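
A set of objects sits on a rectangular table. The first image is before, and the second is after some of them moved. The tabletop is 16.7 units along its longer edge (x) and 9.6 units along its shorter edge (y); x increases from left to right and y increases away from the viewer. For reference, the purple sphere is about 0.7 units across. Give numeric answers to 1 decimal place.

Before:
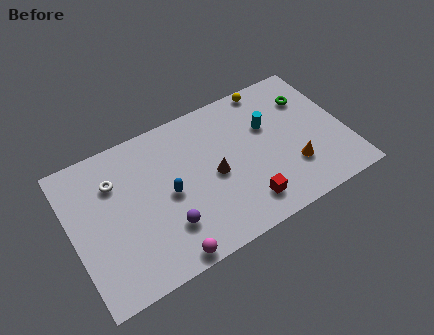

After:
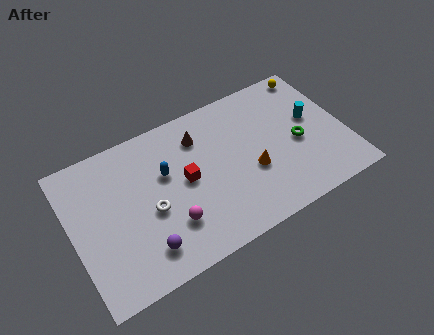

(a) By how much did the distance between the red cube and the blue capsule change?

-3.6

The distance was about 5.1 in the first image and 1.5 in the second, so they moved 3.6 units closer together.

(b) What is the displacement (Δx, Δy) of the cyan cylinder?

(2.7, -0.7)

From the two frames, the cyan cylinder sits at roughly (12.2, 6.2) before and (14.9, 5.5) after.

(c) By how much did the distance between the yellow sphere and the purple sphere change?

+3.8

They were about 9.6 units apart before and 13.4 after — 3.8 units further apart.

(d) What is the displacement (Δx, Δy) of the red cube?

(-3.2, 3.2)

The red cube started near (10.1, 1.8) and ended near (6.9, 5.0).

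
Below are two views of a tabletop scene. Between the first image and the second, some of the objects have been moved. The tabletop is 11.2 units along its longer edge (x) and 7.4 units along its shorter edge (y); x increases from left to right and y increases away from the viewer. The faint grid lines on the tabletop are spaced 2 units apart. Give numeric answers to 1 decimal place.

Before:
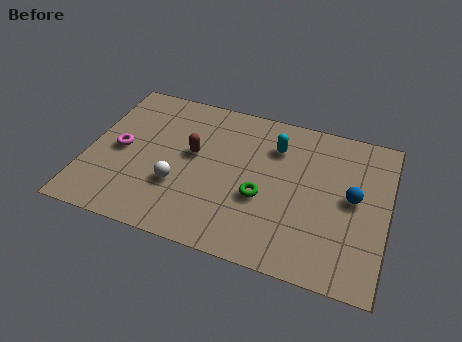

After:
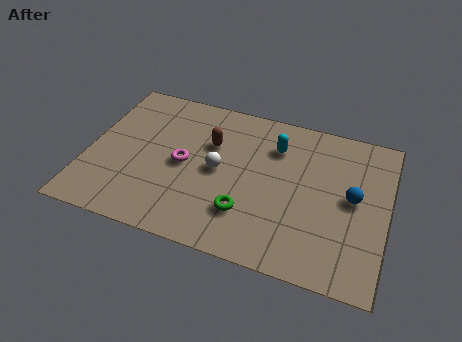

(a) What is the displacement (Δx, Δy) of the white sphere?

(1.4, 1.2)

From the two frames, the white sphere sits at roughly (3.5, 2.5) before and (4.9, 3.7) after.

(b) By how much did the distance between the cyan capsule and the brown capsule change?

-0.8

The distance was about 3.3 in the first image and 2.5 in the second, so they moved 0.8 units closer together.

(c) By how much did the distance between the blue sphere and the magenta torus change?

-2.4

The distance was about 8.7 in the first image and 6.3 in the second, so they moved 2.4 units closer together.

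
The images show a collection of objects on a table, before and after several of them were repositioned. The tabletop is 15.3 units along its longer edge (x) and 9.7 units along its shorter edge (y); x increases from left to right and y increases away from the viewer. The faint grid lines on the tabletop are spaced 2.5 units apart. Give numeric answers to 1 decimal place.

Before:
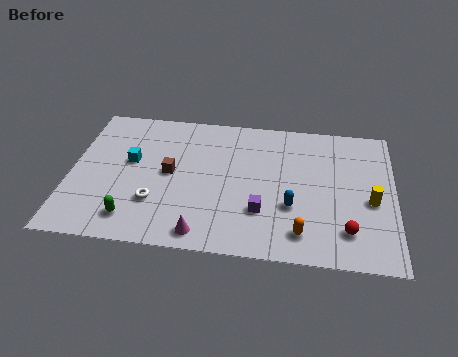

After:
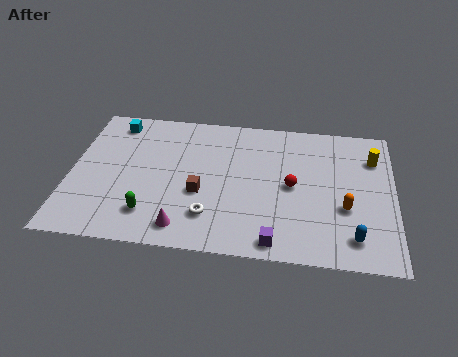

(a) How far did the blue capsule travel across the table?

3.4

From (10.5, 3.4) to (13.4, 1.7), the blue capsule covered √(2.9² + 1.7²) ≈ 3.4 units.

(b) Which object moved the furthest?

the red sphere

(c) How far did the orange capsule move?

2.8

From (11.0, 1.7) to (13.0, 3.6), the orange capsule covered √(2.0² + 1.9²) ≈ 2.8 units.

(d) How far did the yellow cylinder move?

3.0

The yellow cylinder moved from about (14.2, 4.2) to (14.3, 7.2), a distance of √(0.1² + 3.0²) ≈ 3.0.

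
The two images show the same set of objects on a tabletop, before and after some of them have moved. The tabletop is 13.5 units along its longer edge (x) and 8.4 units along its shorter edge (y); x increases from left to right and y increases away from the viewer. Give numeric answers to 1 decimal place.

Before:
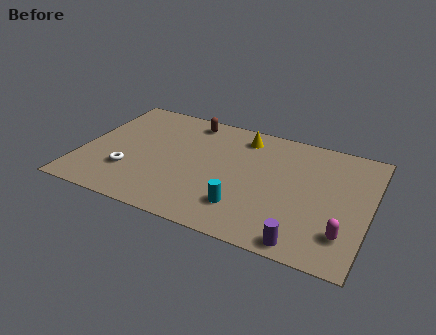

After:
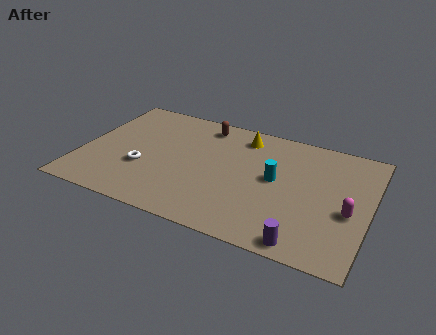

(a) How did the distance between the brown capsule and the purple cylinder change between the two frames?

-0.5

Before: roughly 8.9 units apart; after: 8.4. That's 0.5 units closer together.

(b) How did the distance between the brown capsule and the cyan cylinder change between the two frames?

-1.6

Before: roughly 6.2 units apart; after: 4.6. That's 1.6 units closer together.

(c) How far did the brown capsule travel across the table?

0.7

The brown capsule was near (4.7, 7.3) before and (5.4, 7.2) after, so it travelled √(0.7² + 0.1²) ≈ 0.7 units.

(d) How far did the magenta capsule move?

1.5

The magenta capsule was near (12.5, 2.0) before and (12.6, 3.5) after, so it travelled √(0.1² + 1.5²) ≈ 1.5 units.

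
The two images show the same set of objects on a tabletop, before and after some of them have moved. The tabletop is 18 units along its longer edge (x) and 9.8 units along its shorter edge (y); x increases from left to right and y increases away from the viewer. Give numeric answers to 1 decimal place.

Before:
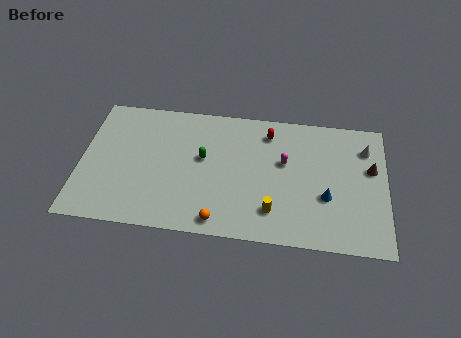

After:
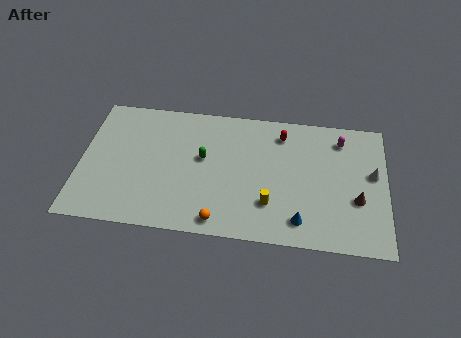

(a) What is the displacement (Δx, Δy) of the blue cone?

(-1.5, -1.9)

From the two frames, the blue cone sits at roughly (14.5, 3.6) before and (13.0, 1.7) after.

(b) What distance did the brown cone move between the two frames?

2.5

The brown cone moved from about (17.1, 6.0) to (16.3, 3.6), a distance of √(0.8² + 2.4²) ≈ 2.5.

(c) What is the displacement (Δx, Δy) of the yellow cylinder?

(-0.2, 0.5)

From the two frames, the yellow cylinder sits at roughly (11.4, 2.2) before and (11.2, 2.7) after.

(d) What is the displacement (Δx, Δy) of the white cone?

(0.4, -1.9)

The white cone started near (16.8, 7.5) and ended near (17.2, 5.6).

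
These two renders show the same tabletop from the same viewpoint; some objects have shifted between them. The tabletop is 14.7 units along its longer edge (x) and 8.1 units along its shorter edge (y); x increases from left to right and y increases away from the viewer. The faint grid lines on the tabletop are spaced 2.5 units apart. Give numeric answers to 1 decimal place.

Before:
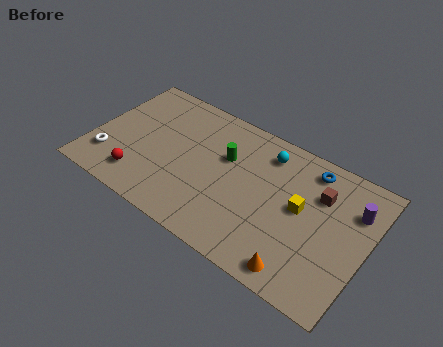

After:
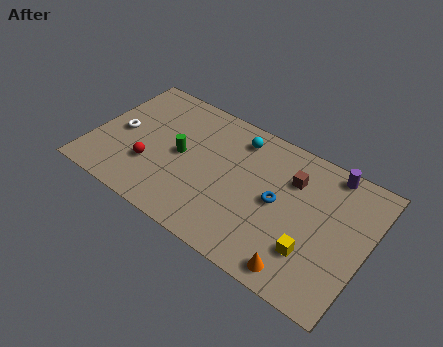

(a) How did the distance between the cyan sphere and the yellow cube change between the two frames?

+3.3

They were about 3.1 units apart before and 6.4 after — 3.3 units further apart.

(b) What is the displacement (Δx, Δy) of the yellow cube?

(0.9, -2.1)

From the two frames, the yellow cube sits at roughly (11.2, 4.4) before and (12.1, 2.3) after.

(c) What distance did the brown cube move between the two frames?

1.5

The brown cube was near (12.0, 5.7) before and (10.5, 5.8) after, so it travelled √(1.5² + 0.1²) ≈ 1.5 units.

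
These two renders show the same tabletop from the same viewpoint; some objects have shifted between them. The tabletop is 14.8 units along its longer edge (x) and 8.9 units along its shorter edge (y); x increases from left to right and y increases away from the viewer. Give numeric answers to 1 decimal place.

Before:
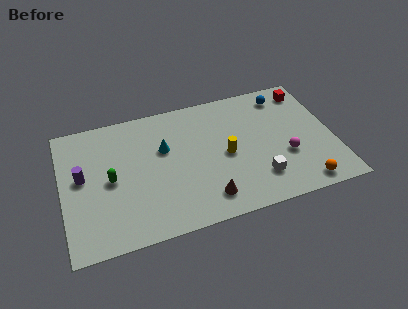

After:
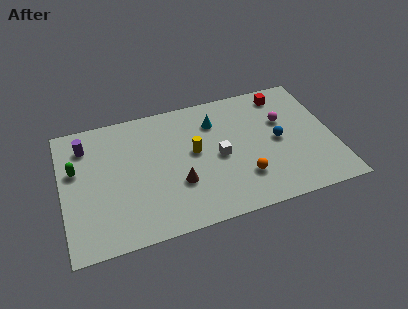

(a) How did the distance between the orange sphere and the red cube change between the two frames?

-0.7

The distance was about 6.6 in the first image and 5.9 in the second, so they moved 0.7 units closer together.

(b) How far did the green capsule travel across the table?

2.2

The green capsule moved from about (2.6, 4.3) to (0.8, 5.5), a distance of √(1.8² + 1.2²) ≈ 2.2.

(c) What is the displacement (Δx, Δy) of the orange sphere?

(-3.1, 1.4)

The orange sphere was at about (12.8, 1.0) and moved to about (9.7, 2.4).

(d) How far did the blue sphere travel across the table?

3.2

The blue sphere moved from about (12.4, 7.5) to (11.8, 4.4), a distance of √(0.6² + 3.1²) ≈ 3.2.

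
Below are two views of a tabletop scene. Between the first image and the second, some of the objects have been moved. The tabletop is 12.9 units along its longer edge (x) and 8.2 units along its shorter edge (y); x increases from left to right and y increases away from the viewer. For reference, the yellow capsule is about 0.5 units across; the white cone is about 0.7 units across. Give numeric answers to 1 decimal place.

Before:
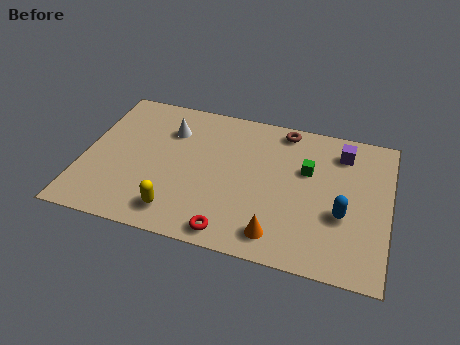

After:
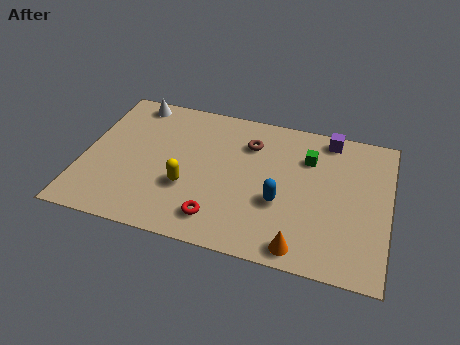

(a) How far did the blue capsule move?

2.6

The blue capsule was near (11.0, 3.1) before and (8.4, 3.1) after, so it travelled √(2.6² + 0.0²) ≈ 2.6 units.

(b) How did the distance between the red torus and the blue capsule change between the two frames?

-2.0

Before: roughly 5.0 units apart; after: 3.0. That's 2.0 units closer together.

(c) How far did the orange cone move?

1.1

The orange cone was near (8.4, 1.3) before and (9.4, 0.9) after, so it travelled √(1.0² + 0.4²) ≈ 1.1 units.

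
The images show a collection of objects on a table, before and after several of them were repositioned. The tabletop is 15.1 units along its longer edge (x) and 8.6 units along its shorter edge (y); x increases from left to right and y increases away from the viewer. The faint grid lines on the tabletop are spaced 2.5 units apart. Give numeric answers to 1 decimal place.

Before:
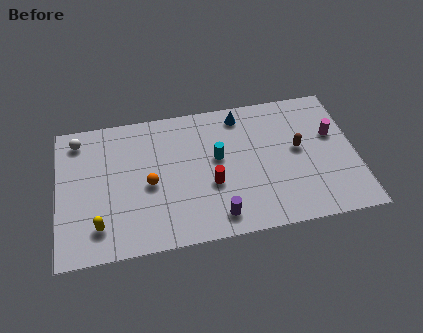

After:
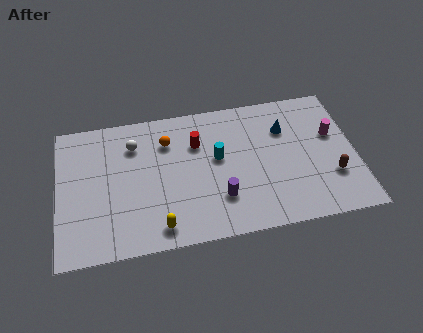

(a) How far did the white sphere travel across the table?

2.9

The white sphere was near (1.1, 7.3) before and (3.9, 6.5) after, so it travelled √(2.8² + 0.8²) ≈ 2.9 units.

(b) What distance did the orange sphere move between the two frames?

2.7

The orange sphere was near (4.6, 3.9) before and (5.6, 6.4) after, so it travelled √(1.0² + 2.5²) ≈ 2.7 units.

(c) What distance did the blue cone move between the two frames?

2.6

The blue cone was near (9.4, 7.4) before and (11.6, 6.1) after, so it travelled √(2.2² + 1.3²) ≈ 2.6 units.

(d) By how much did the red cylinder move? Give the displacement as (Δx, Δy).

(-0.6, 2.7)

The red cylinder was at about (7.7, 3.3) and moved to about (7.1, 6.0).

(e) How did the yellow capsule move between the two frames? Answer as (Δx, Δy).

(3.0, -0.6)

The yellow capsule was at about (2.0, 1.8) and moved to about (5.0, 1.2).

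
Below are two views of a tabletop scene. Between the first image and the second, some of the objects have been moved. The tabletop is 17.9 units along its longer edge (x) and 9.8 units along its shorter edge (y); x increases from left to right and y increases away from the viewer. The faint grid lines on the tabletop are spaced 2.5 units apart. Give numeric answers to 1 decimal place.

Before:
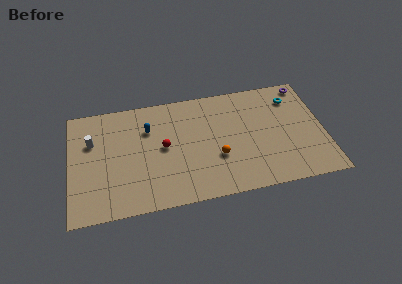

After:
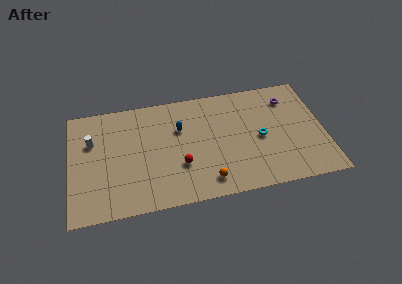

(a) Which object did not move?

the white cylinder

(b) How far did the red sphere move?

2.1

From (6.6, 5.1) to (7.7, 3.3), the red sphere covered √(1.1² + 1.8²) ≈ 2.1 units.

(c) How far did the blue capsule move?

2.2

The blue capsule moved from about (5.6, 6.9) to (7.8, 6.5), a distance of √(2.2² + 0.4²) ≈ 2.2.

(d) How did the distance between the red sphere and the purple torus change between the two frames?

-1.9

Before: roughly 10.9 units apart; after: 9.0. That's 1.9 units closer together.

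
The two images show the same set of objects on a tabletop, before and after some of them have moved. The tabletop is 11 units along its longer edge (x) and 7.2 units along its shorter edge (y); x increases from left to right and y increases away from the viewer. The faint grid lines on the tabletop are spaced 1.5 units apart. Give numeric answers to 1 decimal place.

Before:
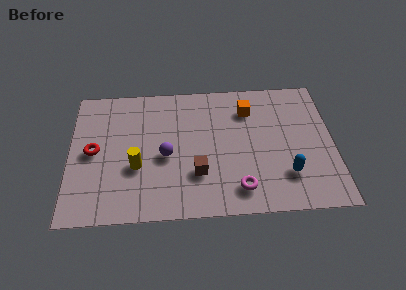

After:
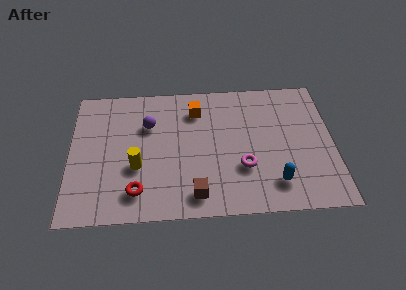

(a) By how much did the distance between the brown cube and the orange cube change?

+0.5

The distance was about 4.0 in the first image and 4.5 in the second, so they moved 0.5 units further apart.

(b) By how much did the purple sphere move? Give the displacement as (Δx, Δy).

(-0.7, 1.7)

The purple sphere was at about (4.0, 3.2) and moved to about (3.3, 4.9).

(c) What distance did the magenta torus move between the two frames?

1.1

From (7.0, 1.3) to (7.2, 2.4), the magenta torus covered √(0.2² + 1.1²) ≈ 1.1 units.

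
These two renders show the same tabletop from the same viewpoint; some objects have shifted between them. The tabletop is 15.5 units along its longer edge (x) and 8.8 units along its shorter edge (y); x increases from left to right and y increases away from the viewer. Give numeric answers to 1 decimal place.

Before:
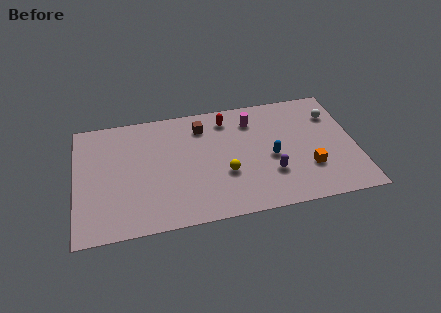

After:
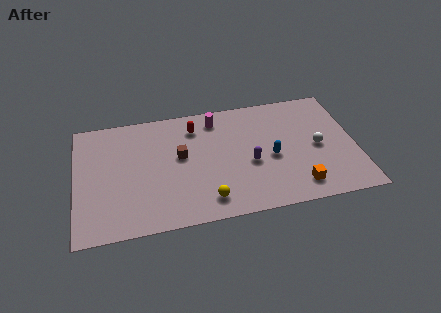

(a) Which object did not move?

the blue capsule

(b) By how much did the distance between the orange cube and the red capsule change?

+1.4

Before: roughly 6.3 units apart; after: 7.7. That's 1.4 units further apart.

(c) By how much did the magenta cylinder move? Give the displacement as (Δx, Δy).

(-2.0, 0.5)

The magenta cylinder started near (9.9, 6.9) and ended near (7.9, 7.4).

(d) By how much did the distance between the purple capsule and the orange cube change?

+1.2

They were about 2.1 units apart before and 3.3 after — 1.2 units further apart.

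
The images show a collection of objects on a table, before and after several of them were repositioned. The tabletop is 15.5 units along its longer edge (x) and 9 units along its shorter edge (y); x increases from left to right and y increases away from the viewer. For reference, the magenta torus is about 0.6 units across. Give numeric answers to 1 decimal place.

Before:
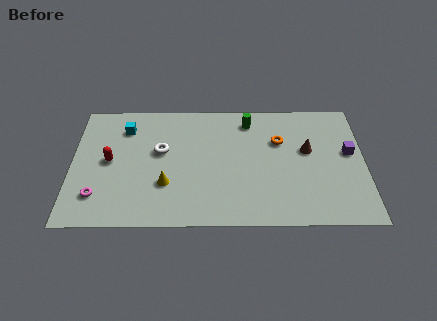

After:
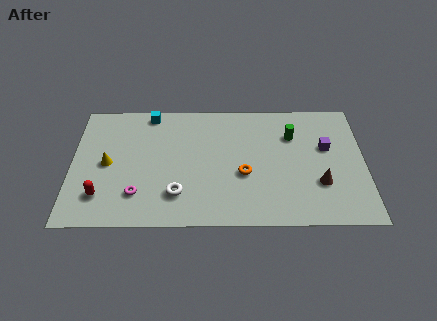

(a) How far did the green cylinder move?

2.5

From (9.4, 7.5) to (11.7, 6.4), the green cylinder covered √(2.3² + 1.1²) ≈ 2.5 units.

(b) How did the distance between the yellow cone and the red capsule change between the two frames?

-1.1

They were about 3.4 units apart before and 2.3 after — 1.1 units closer together.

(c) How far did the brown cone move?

2.5

The brown cone was near (12.5, 5.3) before and (13.1, 2.9) after, so it travelled √(0.6² + 2.4²) ≈ 2.5 units.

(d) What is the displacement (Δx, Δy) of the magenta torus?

(2.1, 0.1)

The magenta torus was at about (1.4, 2.1) and moved to about (3.5, 2.2).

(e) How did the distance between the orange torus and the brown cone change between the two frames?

+2.4

Before: roughly 1.7 units apart; after: 4.1. That's 2.4 units further apart.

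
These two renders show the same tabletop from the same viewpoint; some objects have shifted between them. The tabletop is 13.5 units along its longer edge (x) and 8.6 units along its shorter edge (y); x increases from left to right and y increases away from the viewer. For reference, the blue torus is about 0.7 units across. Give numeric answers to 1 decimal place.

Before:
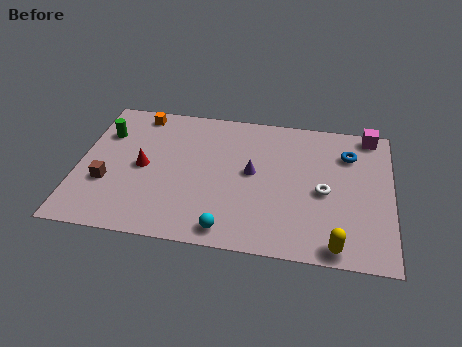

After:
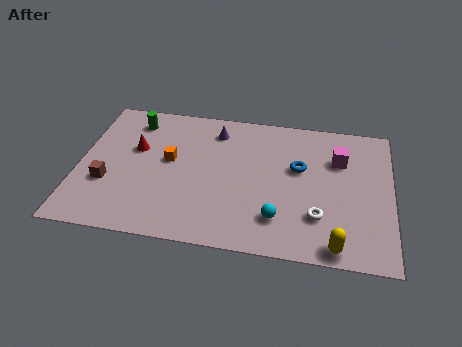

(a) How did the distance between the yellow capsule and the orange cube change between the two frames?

-2.8

The distance was about 11.1 in the first image and 8.3 in the second, so they moved 2.8 units closer together.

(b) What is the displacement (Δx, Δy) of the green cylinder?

(1.2, 1.0)

The green cylinder was at about (1.0, 6.1) and moved to about (2.2, 7.1).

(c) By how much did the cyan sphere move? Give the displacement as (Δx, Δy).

(2.1, 1.0)

The cyan sphere started near (6.6, 1.0) and ended near (8.7, 2.0).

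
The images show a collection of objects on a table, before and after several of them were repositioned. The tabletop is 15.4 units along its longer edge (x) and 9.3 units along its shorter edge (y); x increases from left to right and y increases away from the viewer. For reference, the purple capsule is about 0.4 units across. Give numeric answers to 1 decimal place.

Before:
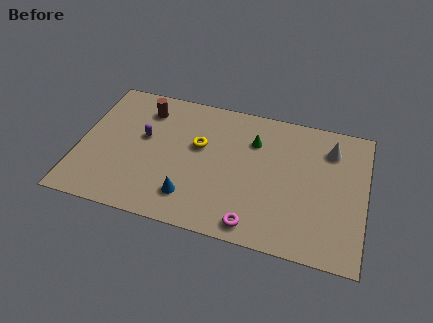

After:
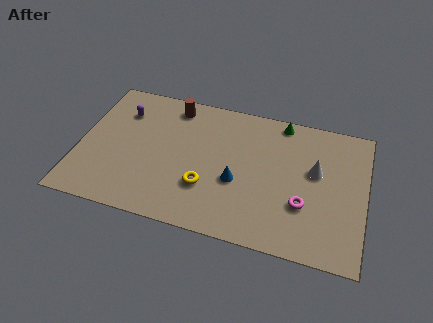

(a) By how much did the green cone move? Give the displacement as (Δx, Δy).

(1.4, 1.7)

From the two frames, the green cone sits at roughly (9.3, 6.7) before and (10.7, 8.4) after.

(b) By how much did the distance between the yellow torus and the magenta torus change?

-0.4

They were about 5.6 units apart before and 5.2 after — 0.4 units closer together.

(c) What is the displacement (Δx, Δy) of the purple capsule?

(-1.3, 1.5)

The purple capsule started near (3.4, 5.4) and ended near (2.1, 6.9).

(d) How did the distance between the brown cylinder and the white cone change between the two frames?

-1.8

The distance was about 10.1 in the first image and 8.3 in the second, so they moved 1.8 units closer together.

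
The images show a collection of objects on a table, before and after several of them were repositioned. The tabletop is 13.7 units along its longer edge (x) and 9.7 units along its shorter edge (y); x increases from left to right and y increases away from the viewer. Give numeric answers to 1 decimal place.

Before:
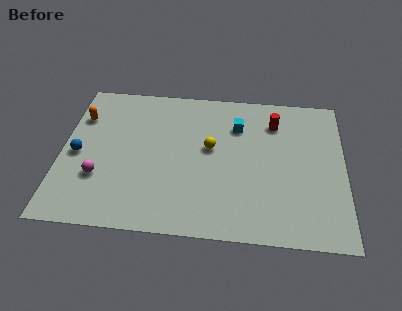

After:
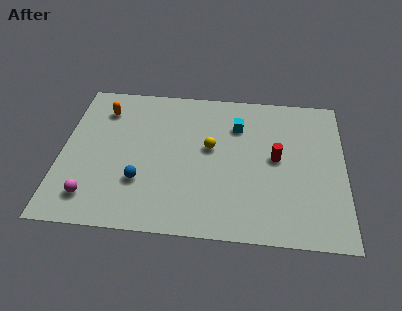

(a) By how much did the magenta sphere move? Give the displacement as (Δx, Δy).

(-0.3, -1.3)

From the two frames, the magenta sphere sits at roughly (1.9, 3.1) before and (1.6, 1.8) after.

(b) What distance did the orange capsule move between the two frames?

1.3

The orange capsule was near (0.8, 7.0) before and (1.9, 7.6) after, so it travelled √(1.1² + 0.6²) ≈ 1.3 units.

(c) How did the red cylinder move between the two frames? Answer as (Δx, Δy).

(0.1, -2.4)

The red cylinder was at about (10.3, 7.5) and moved to about (10.4, 5.1).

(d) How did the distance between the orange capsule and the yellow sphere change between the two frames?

-0.9

They were about 6.6 units apart before and 5.7 after — 0.9 units closer together.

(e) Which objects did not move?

the yellow sphere and the cyan cube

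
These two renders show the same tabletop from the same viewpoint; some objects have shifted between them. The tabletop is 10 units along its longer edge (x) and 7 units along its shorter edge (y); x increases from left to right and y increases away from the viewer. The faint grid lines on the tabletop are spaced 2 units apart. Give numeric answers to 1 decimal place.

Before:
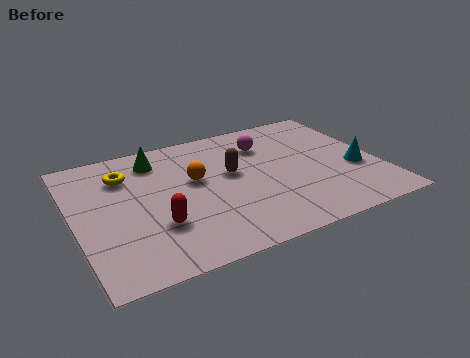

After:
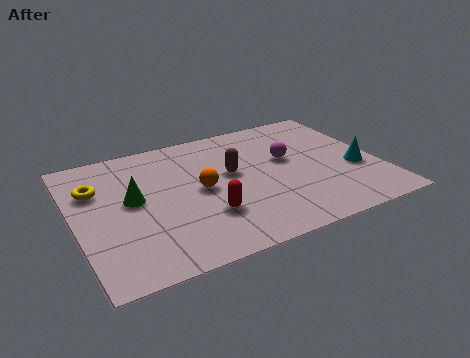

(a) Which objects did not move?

the brown capsule and the cyan cone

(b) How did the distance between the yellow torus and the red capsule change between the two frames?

+1.2

The distance was about 3.1 in the first image and 4.3 in the second, so they moved 1.2 units further apart.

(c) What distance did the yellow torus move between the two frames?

1.1

The yellow torus moved from about (1.8, 5.2) to (0.8, 4.8), a distance of √(1.0² + 0.4²) ≈ 1.1.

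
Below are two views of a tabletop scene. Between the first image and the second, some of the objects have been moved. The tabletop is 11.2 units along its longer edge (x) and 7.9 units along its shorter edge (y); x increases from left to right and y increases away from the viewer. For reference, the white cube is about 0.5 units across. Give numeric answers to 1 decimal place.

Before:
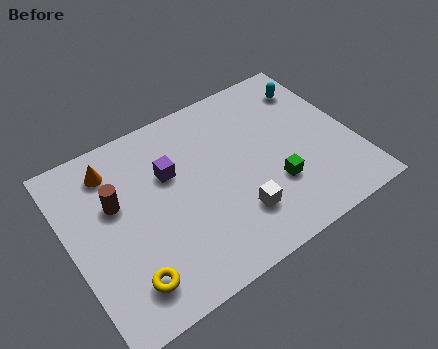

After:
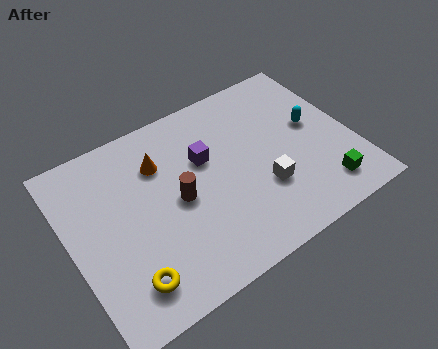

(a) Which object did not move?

the yellow torus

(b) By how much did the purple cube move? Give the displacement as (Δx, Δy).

(1.4, -0.1)

The purple cube started near (4.1, 5.1) and ended near (5.5, 5.0).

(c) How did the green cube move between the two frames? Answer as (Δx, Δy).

(1.8, -1.1)

The green cube started near (7.8, 2.5) and ended near (9.6, 1.4).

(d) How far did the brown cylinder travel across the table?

2.5

The brown cylinder was near (1.9, 4.9) before and (4.2, 3.8) after, so it travelled √(2.3² + 1.1²) ≈ 2.5 units.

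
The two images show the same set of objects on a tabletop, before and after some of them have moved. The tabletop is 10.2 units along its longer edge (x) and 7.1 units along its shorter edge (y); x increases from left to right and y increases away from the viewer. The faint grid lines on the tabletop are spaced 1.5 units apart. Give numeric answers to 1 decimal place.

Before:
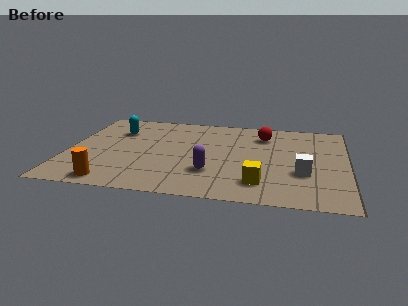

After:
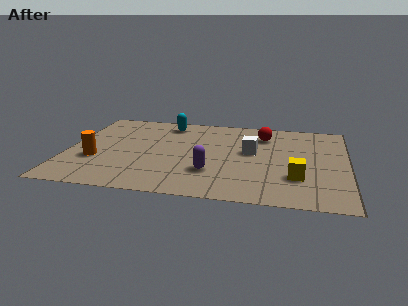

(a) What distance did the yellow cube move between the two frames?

1.4

The yellow cube moved from about (7.1, 1.5) to (8.4, 2.1), a distance of √(1.3² + 0.6²) ≈ 1.4.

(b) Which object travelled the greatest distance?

the white cube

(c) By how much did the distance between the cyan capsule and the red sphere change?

-1.8

Before: roughly 5.4 units apart; after: 3.6. That's 1.8 units closer together.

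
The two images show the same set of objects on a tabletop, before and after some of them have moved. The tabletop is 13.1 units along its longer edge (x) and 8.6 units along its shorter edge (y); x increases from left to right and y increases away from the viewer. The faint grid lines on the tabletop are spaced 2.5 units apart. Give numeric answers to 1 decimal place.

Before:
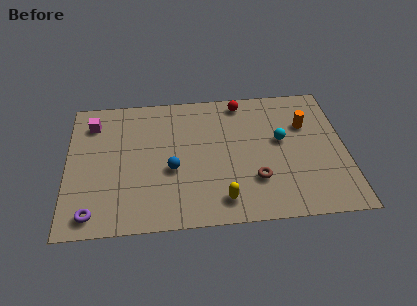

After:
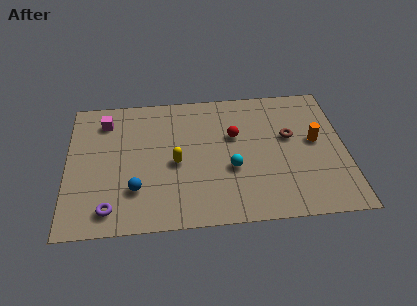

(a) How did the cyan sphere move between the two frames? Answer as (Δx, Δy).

(-2.4, -1.6)

The cyan sphere started near (10.1, 4.9) and ended near (7.7, 3.3).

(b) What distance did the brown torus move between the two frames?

3.1

The brown torus moved from about (8.8, 2.5) to (10.5, 5.1), a distance of √(1.7² + 2.6²) ≈ 3.1.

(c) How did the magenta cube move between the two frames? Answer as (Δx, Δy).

(0.6, 0.1)

From the two frames, the magenta cube sits at roughly (1.2, 6.8) before and (1.8, 6.9) after.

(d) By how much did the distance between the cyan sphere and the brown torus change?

+0.6

They were about 2.7 units apart before and 3.3 after — 0.6 units further apart.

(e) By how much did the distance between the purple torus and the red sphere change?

-2.4

Before: roughly 9.6 units apart; after: 7.2. That's 2.4 units closer together.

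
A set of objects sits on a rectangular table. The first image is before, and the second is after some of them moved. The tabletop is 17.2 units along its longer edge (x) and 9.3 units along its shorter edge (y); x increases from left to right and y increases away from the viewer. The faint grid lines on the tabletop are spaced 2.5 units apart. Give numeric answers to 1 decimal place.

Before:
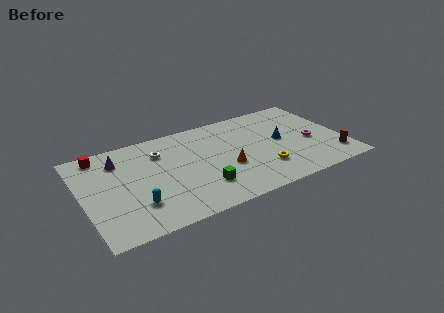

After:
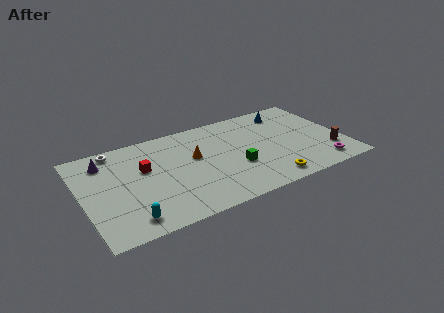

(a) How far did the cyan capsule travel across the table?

1.3

The cyan capsule was near (3.2, 2.5) before and (2.6, 1.4) after, so it travelled √(0.6² + 1.1²) ≈ 1.3 units.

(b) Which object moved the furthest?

the red cube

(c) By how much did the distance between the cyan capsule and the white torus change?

+2.0

They were about 4.9 units apart before and 6.9 after — 2.0 units further apart.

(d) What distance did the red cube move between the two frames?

3.6

From (1.5, 8.2) to (4.1, 5.7), the red cube covered √(2.6² + 2.5²) ≈ 3.6 units.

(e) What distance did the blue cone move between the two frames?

2.9

The blue cone moved from about (13.2, 4.9) to (14.0, 7.7), a distance of √(0.8² + 2.8²) ≈ 2.9.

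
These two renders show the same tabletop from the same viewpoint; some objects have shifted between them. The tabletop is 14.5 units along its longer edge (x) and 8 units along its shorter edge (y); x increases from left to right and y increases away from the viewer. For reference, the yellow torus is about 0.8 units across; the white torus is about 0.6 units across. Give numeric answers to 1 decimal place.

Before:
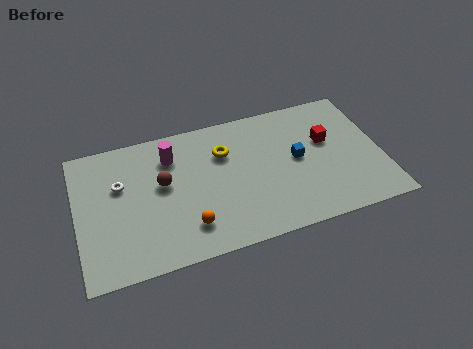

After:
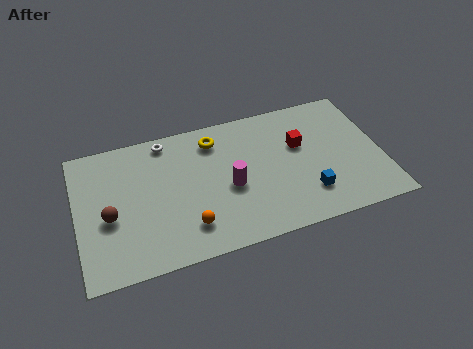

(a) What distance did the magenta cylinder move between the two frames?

3.7

The magenta cylinder was near (4.6, 6.1) before and (7.2, 3.5) after, so it travelled √(2.6² + 2.6²) ≈ 3.7 units.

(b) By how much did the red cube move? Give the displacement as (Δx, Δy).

(-1.3, 0.1)

From the two frames, the red cube sits at roughly (12.0, 4.9) before and (10.7, 5.0) after.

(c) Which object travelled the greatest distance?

the magenta cylinder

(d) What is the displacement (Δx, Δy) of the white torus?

(2.3, 2.0)

The white torus started near (2.1, 5.1) and ended near (4.4, 7.1).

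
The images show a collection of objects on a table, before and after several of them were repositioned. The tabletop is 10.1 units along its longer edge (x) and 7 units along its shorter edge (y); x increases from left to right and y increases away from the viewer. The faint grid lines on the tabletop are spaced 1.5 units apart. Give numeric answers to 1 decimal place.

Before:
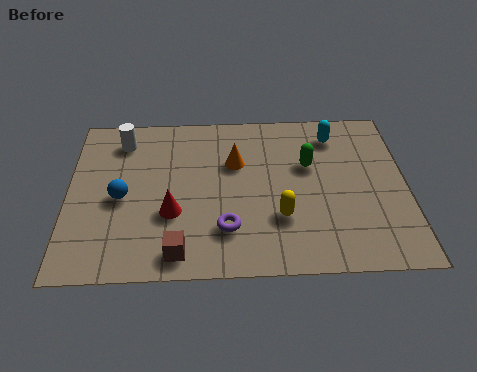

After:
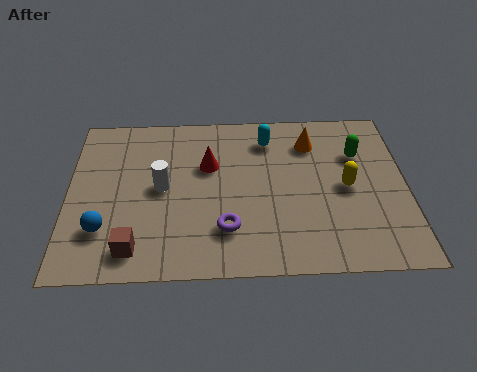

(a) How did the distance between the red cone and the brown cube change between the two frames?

+2.4

The distance was about 1.6 in the first image and 4.0 in the second, so they moved 2.4 units further apart.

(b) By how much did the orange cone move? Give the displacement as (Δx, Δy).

(2.3, 0.8)

From the two frames, the orange cone sits at roughly (5.0, 4.6) before and (7.3, 5.4) after.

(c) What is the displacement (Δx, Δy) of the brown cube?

(-1.3, 0.2)

From the two frames, the brown cube sits at roughly (3.3, 0.9) before and (2.0, 1.1) after.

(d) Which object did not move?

the purple torus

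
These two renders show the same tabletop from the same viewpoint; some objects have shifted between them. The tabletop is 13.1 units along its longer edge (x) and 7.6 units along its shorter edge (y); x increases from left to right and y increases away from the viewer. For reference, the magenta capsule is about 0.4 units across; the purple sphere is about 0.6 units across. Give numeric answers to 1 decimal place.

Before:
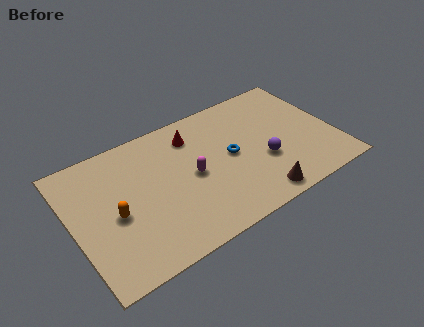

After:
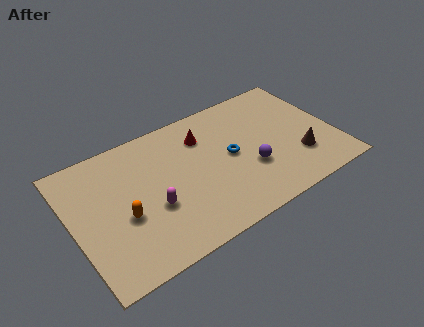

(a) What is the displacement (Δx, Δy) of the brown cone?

(2.4, 1.3)

From the two frames, the brown cone sits at roughly (8.7, 0.9) before and (11.1, 2.2) after.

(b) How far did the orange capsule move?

0.5

The orange capsule was near (2.0, 3.4) before and (2.4, 3.1) after, so it travelled √(0.4² + 0.3²) ≈ 0.5 units.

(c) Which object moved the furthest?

the brown cone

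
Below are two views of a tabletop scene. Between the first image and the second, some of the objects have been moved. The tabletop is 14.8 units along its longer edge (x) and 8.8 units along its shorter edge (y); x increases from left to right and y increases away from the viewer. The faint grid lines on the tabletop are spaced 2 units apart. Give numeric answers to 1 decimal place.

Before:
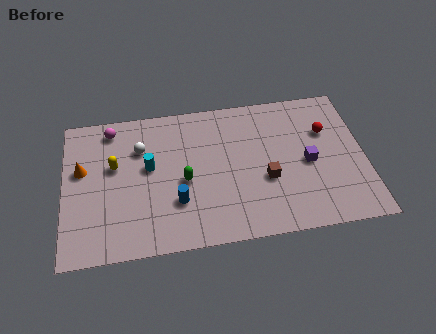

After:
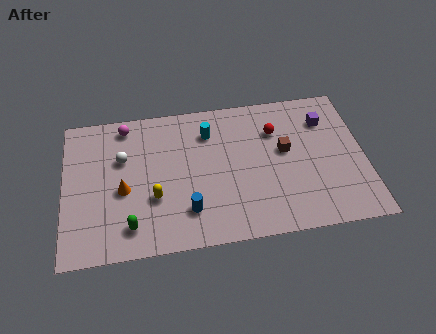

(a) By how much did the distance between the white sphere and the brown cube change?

+1.3

Before: roughly 6.7 units apart; after: 8.0. That's 1.3 units further apart.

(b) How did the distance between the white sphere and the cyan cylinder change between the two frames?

+3.1

Before: roughly 1.3 units apart; after: 4.4. That's 3.1 units further apart.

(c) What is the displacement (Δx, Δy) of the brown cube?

(1.0, 1.6)

The brown cube was at about (9.9, 3.4) and moved to about (10.9, 5.0).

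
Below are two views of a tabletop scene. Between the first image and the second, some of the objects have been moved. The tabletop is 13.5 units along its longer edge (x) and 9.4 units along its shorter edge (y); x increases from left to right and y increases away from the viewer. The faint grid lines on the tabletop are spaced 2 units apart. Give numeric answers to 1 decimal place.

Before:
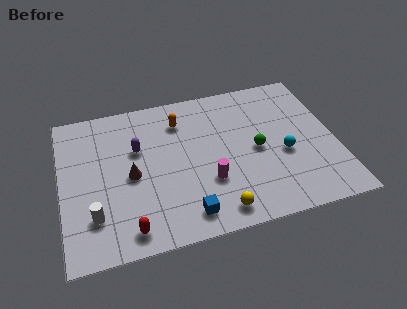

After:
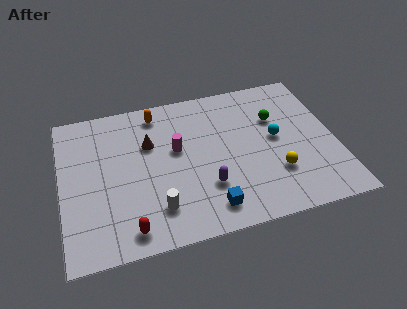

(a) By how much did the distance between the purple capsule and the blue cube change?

-3.8

Before: roughly 5.1 units apart; after: 1.3. That's 3.8 units closer together.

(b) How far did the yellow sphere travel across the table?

3.4

The yellow sphere was near (7.4, 1.2) before and (10.4, 2.8) after, so it travelled √(3.0² + 1.6²) ≈ 3.4 units.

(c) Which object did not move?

the red capsule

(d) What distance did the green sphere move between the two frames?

2.1

The green sphere was near (9.6, 4.5) before and (10.7, 6.3) after, so it travelled √(1.1² + 1.8²) ≈ 2.1 units.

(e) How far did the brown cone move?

2.1

The brown cone was near (3.4, 4.4) before and (4.4, 6.2) after, so it travelled √(1.0² + 1.8²) ≈ 2.1 units.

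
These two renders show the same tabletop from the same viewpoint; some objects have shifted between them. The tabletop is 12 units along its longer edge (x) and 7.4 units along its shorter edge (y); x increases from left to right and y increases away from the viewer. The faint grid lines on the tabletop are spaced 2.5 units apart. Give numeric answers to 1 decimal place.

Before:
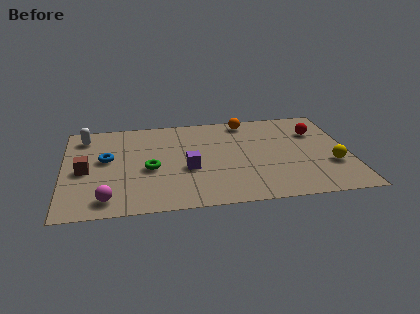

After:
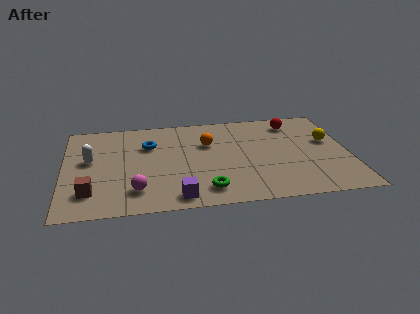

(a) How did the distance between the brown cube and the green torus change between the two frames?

+2.1

Before: roughly 2.7 units apart; after: 4.8. That's 2.1 units further apart.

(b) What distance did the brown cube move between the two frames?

1.7

From (0.9, 3.4) to (1.1, 1.7), the brown cube covered √(0.2² + 1.7²) ≈ 1.7 units.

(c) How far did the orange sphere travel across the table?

2.3

The orange sphere was near (7.8, 6.5) before and (6.1, 4.9) after, so it travelled √(1.7² + 1.6²) ≈ 2.3 units.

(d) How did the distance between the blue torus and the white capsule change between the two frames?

+0.6

Before: roughly 2.1 units apart; after: 2.7. That's 0.6 units further apart.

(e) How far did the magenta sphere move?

1.3

The magenta sphere moved from about (1.8, 1.1) to (3.0, 1.6), a distance of √(1.2² + 0.5²) ≈ 1.3.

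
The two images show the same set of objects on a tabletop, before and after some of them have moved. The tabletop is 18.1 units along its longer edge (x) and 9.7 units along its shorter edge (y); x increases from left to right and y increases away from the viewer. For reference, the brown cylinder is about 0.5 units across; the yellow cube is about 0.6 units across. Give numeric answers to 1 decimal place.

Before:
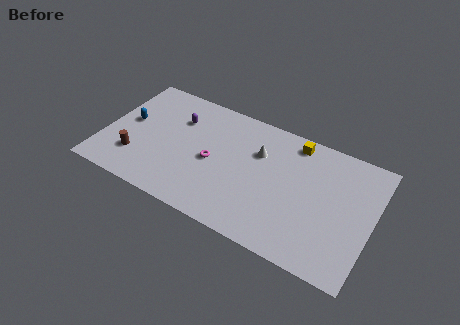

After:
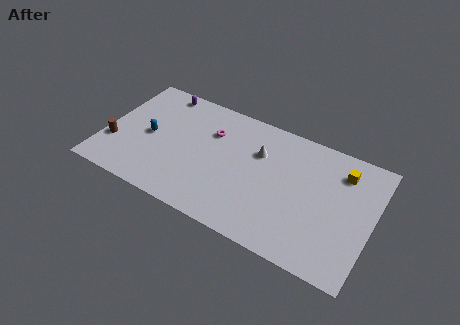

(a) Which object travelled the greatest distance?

the yellow cube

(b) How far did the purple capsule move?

2.3

The purple capsule moved from about (4.7, 6.9) to (3.2, 8.7), a distance of √(1.5² + 1.8²) ≈ 2.3.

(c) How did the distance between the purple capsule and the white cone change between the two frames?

+1.8

The distance was about 5.6 in the first image and 7.4 in the second, so they moved 1.8 units further apart.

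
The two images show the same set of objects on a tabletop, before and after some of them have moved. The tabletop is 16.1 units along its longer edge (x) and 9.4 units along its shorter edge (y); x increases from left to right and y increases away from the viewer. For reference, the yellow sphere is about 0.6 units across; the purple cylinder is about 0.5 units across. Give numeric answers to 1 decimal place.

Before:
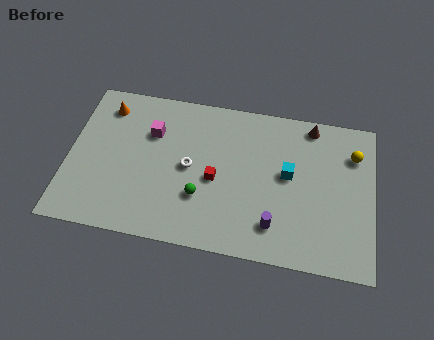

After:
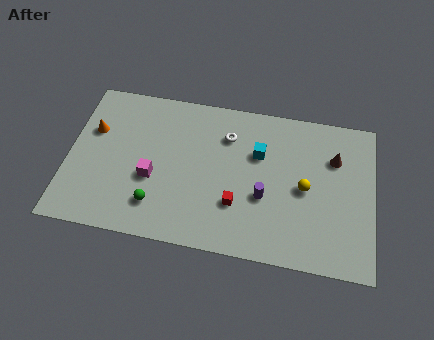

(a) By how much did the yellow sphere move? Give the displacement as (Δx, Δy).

(-2.5, -2.5)

The yellow sphere was at about (15.0, 7.0) and moved to about (12.5, 4.5).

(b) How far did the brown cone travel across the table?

2.2

The brown cone moved from about (12.7, 8.4) to (14.0, 6.6), a distance of √(1.3² + 1.8²) ≈ 2.2.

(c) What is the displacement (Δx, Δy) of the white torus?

(1.9, 2.3)

From the two frames, the white torus sits at roughly (6.4, 4.7) before and (8.3, 7.0) after.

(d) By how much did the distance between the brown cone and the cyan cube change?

+0.6

The distance was about 3.4 in the first image and 4.0 in the second, so they moved 0.6 units further apart.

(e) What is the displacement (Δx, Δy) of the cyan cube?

(-1.6, 1.0)

The cyan cube started near (11.6, 5.2) and ended near (10.0, 6.2).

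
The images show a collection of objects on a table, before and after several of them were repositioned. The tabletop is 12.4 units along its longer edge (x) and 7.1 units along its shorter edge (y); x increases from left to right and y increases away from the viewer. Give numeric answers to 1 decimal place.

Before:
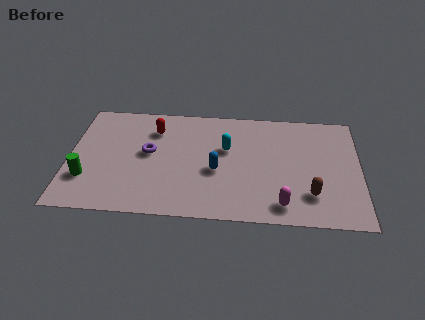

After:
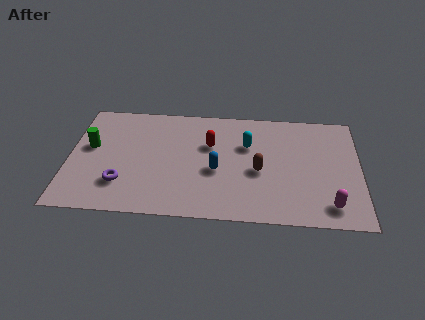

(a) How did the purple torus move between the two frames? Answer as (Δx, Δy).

(-1.1, -2.0)

From the two frames, the purple torus sits at roughly (3.4, 3.9) before and (2.3, 1.9) after.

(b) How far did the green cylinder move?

2.0

The green cylinder was near (0.8, 2.1) before and (0.9, 4.1) after, so it travelled √(0.1² + 2.0²) ≈ 2.0 units.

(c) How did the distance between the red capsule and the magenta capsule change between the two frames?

-0.9

The distance was about 7.0 in the first image and 6.1 in the second, so they moved 0.9 units closer together.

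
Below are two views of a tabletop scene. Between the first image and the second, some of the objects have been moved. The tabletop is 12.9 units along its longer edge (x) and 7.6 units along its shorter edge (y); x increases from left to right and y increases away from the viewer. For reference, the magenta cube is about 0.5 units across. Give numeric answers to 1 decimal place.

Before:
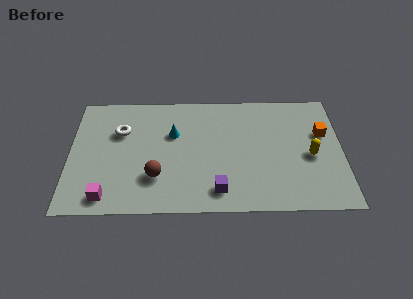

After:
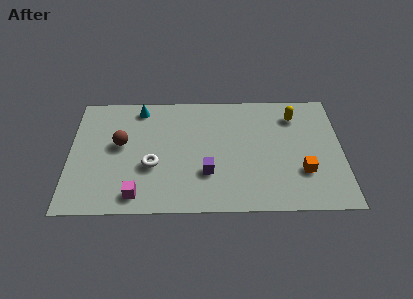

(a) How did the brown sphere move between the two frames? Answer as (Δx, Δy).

(-1.7, 2.1)

The brown sphere was at about (4.1, 2.2) and moved to about (2.4, 4.3).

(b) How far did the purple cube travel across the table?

1.2

The purple cube moved from about (7.0, 1.3) to (6.5, 2.4), a distance of √(0.5² + 1.1²) ≈ 1.2.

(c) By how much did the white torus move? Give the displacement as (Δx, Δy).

(1.5, -2.2)

The white torus started near (2.4, 5.1) and ended near (3.9, 2.9).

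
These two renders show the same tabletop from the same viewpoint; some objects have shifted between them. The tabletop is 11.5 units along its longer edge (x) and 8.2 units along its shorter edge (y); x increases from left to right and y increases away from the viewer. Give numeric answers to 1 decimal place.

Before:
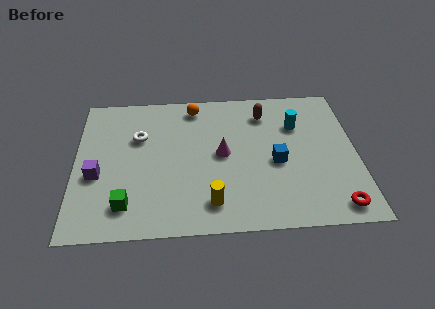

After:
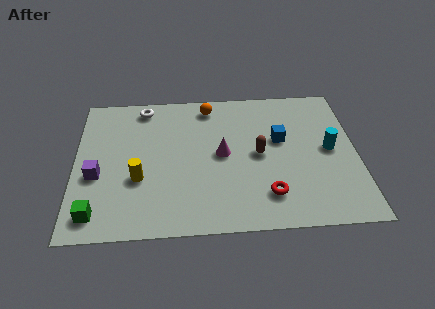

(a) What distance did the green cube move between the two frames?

1.3

From (2.1, 1.6) to (0.9, 1.2), the green cube covered √(1.2² + 0.4²) ≈ 1.3 units.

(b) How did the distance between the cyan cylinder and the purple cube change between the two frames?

+1.0

Before: roughly 8.5 units apart; after: 9.5. That's 1.0 units further apart.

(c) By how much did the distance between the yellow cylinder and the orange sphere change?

-0.6

They were about 5.6 units apart before and 5.0 after — 0.6 units closer together.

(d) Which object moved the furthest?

the yellow cylinder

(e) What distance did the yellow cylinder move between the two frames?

3.3

The yellow cylinder was near (5.5, 1.5) before and (2.6, 3.0) after, so it travelled √(2.9² + 1.5²) ≈ 3.3 units.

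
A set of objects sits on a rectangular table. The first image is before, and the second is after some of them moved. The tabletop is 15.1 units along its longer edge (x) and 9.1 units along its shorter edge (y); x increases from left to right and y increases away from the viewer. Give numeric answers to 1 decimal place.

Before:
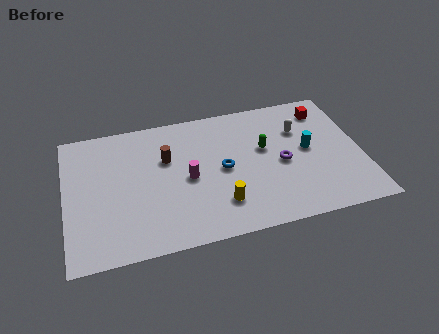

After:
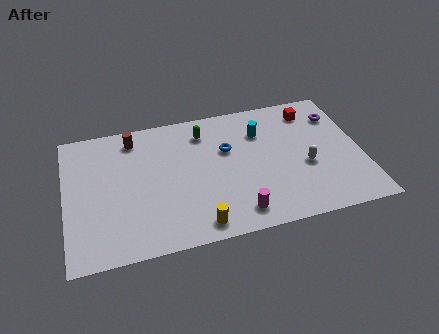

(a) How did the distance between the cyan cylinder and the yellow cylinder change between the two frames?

+1.2

They were about 5.4 units apart before and 6.6 after — 1.2 units further apart.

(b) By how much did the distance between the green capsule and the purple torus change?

+5.5

The distance was about 1.4 in the first image and 6.9 in the second, so they moved 5.5 units further apart.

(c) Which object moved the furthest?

the purple torus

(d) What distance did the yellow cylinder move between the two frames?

1.6

From (7.7, 2.2) to (6.5, 1.1), the yellow cylinder covered √(1.2² + 1.1²) ≈ 1.6 units.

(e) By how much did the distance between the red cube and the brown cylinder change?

+0.8

They were about 8.4 units apart before and 9.2 after — 0.8 units further apart.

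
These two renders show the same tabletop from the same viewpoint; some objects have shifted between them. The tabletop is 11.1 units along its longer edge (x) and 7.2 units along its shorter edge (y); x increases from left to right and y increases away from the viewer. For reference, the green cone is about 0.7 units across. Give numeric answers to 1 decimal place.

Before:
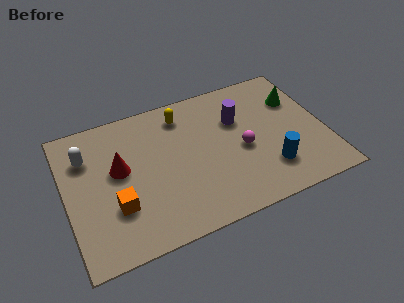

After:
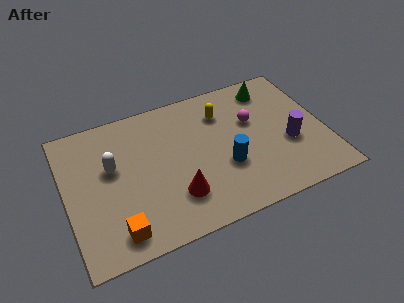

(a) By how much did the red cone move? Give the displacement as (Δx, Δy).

(2.2, -2.2)

The red cone was at about (2.3, 4.1) and moved to about (4.5, 1.9).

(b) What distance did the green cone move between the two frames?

1.4

The green cone moved from about (10.1, 5.0) to (9.1, 6.0), a distance of √(1.0² + 1.0²) ≈ 1.4.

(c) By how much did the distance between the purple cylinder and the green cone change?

+0.6

The distance was about 2.6 in the first image and 3.2 in the second, so they moved 0.6 units further apart.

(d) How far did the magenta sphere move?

1.4

The magenta sphere moved from about (7.5, 3.2) to (8.1, 4.5), a distance of √(0.6² + 1.3²) ≈ 1.4.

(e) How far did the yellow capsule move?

1.8

The yellow capsule was near (5.2, 5.9) before and (6.9, 5.4) after, so it travelled √(1.7² + 0.5²) ≈ 1.8 units.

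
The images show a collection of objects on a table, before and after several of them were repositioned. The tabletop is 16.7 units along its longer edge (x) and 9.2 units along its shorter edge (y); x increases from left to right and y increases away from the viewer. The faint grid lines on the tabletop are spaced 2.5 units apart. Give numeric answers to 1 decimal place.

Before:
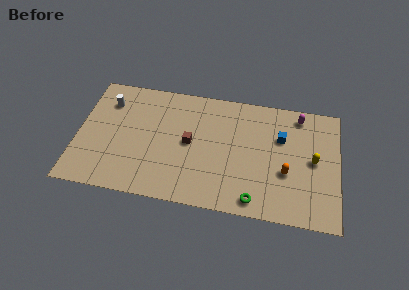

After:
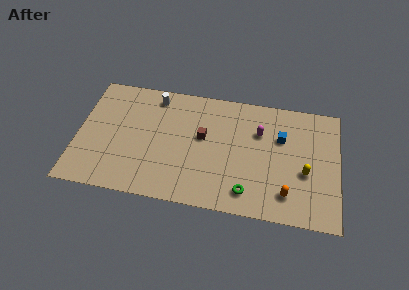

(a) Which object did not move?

the blue cube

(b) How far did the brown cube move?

1.0

The brown cube moved from about (7.2, 4.7) to (8.0, 5.3), a distance of √(0.8² + 0.6²) ≈ 1.0.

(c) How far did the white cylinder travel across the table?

3.1

The white cylinder moved from about (1.8, 7.0) to (4.8, 7.9), a distance of √(3.0² + 0.9²) ≈ 3.1.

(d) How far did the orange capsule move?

1.6

The orange capsule was near (13.4, 3.5) before and (13.5, 1.9) after, so it travelled √(0.1² + 1.6²) ≈ 1.6 units.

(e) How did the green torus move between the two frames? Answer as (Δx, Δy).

(-0.5, 0.5)

The green torus started near (11.5, 1.1) and ended near (11.0, 1.6).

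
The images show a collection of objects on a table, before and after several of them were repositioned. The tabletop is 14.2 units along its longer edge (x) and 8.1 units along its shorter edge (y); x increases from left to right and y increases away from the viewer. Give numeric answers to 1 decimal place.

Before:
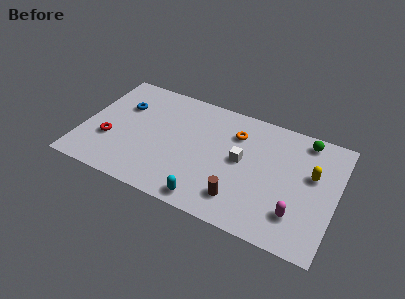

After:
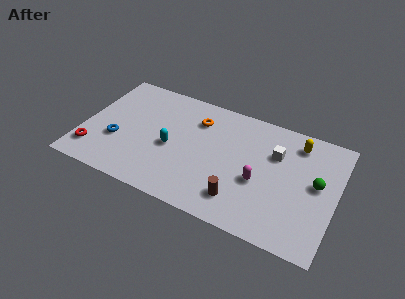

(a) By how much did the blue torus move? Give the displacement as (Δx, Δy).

(0.0, -2.6)

The blue torus started near (2.0, 5.5) and ended near (2.0, 2.9).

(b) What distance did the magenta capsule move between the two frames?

2.6

From (12.2, 2.0) to (10.0, 3.3), the magenta capsule covered √(2.2² + 1.3²) ≈ 2.6 units.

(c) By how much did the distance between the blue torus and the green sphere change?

+0.9

The distance was about 10.3 in the first image and 11.2 in the second, so they moved 0.9 units further apart.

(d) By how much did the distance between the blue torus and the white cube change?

+2.1

Before: roughly 7.0 units apart; after: 9.1. That's 2.1 units further apart.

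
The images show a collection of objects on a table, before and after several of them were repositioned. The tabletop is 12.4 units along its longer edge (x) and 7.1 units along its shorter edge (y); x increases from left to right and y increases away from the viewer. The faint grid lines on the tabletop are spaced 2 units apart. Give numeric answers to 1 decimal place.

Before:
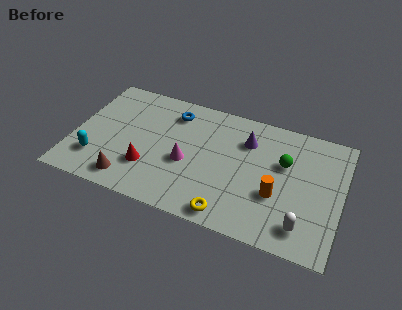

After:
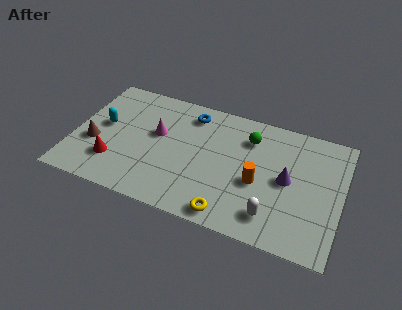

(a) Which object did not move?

the yellow torus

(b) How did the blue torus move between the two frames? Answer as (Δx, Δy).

(0.8, 0.2)

The blue torus started near (4.4, 5.7) and ended near (5.2, 5.9).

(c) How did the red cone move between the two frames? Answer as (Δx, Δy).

(-1.6, -0.2)

From the two frames, the red cone sits at roughly (3.6, 2.1) before and (2.0, 1.9) after.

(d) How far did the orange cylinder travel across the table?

1.0

The orange cylinder moved from about (9.5, 2.6) to (8.6, 3.0), a distance of √(0.9² + 0.4²) ≈ 1.0.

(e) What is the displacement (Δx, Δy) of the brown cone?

(-1.8, 1.6)

The brown cone was at about (2.8, 1.1) and moved to about (1.0, 2.7).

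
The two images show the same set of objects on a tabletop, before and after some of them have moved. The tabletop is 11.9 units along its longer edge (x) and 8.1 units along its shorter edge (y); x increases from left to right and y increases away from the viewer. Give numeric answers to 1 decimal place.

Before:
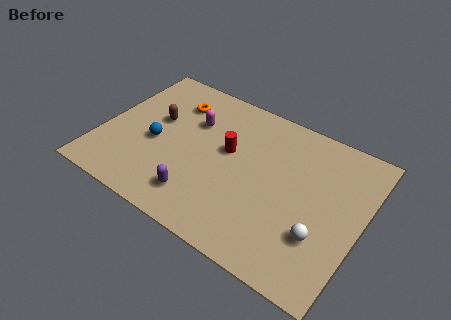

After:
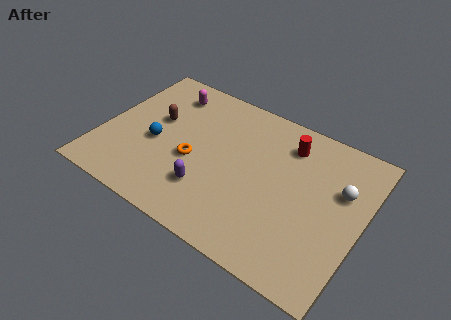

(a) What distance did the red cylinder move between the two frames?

3.0

The red cylinder was near (5.7, 4.7) before and (8.2, 6.4) after, so it travelled √(2.5² + 1.7²) ≈ 3.0 units.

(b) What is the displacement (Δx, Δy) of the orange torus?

(1.4, -2.8)

The orange torus was at about (2.9, 6.2) and moved to about (4.3, 3.4).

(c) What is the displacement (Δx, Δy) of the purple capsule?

(0.3, 0.6)

From the two frames, the purple capsule sits at roughly (4.9, 1.6) before and (5.2, 2.2) after.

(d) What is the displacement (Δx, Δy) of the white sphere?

(0.5, 2.7)

The white sphere started near (10.3, 2.5) and ended near (10.8, 5.2).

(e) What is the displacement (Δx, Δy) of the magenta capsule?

(-1.4, 1.1)

The magenta capsule was at about (3.9, 5.5) and moved to about (2.5, 6.6).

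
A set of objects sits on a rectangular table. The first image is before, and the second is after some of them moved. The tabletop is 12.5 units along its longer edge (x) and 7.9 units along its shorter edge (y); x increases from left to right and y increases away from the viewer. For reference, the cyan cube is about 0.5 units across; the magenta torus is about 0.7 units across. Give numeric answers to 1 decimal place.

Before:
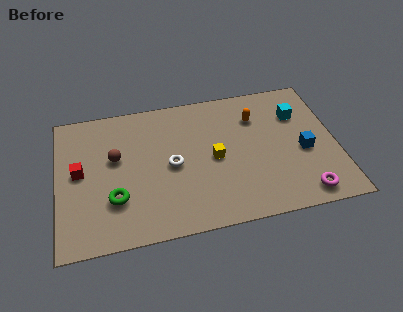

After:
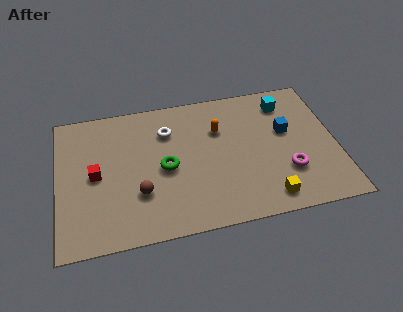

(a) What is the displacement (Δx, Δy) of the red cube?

(0.7, -0.3)

From the two frames, the red cube sits at roughly (1.0, 4.2) before and (1.7, 3.9) after.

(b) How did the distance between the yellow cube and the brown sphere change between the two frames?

+1.3

They were about 4.5 units apart before and 5.8 after — 1.3 units further apart.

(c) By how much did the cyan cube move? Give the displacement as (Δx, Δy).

(-0.5, 0.8)

From the two frames, the cyan cube sits at roughly (10.9, 5.6) before and (10.4, 6.4) after.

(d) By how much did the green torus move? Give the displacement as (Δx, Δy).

(2.3, 1.3)

From the two frames, the green torus sits at roughly (2.5, 2.4) before and (4.8, 3.7) after.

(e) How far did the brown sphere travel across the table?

2.4

From (2.6, 4.7) to (3.6, 2.5), the brown sphere covered √(1.0² + 2.2²) ≈ 2.4 units.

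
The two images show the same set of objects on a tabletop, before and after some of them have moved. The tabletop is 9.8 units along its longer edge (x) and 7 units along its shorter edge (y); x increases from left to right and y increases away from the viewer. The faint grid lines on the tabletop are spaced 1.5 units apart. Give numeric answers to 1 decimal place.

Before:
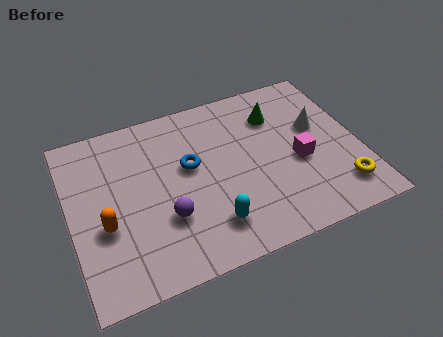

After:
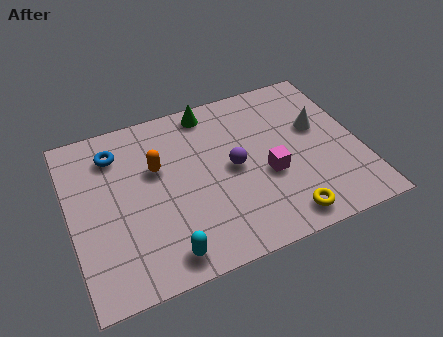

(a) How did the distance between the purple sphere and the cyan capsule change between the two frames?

+2.1

The distance was about 1.6 in the first image and 3.7 in the second, so they moved 2.1 units further apart.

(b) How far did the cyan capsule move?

1.7

From (4.5, 1.5) to (2.9, 0.9), the cyan capsule covered √(1.6² + 0.6²) ≈ 1.7 units.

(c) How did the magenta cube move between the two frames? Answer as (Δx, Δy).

(-1.1, -0.2)

From the two frames, the magenta cube sits at roughly (7.7, 3.0) before and (6.6, 2.8) after.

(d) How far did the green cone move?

2.4

The green cone was near (7.2, 5.2) before and (5.0, 6.2) after, so it travelled √(2.2² + 1.0²) ≈ 2.4 units.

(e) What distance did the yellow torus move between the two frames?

2.1

The yellow torus was near (8.9, 1.4) before and (6.9, 0.9) after, so it travelled √(2.0² + 0.5²) ≈ 2.1 units.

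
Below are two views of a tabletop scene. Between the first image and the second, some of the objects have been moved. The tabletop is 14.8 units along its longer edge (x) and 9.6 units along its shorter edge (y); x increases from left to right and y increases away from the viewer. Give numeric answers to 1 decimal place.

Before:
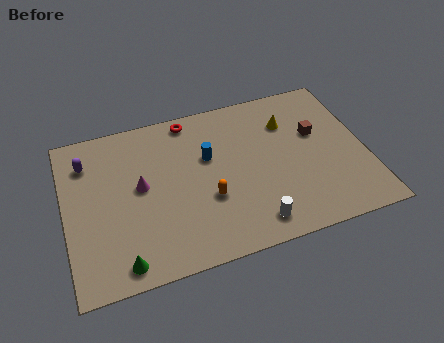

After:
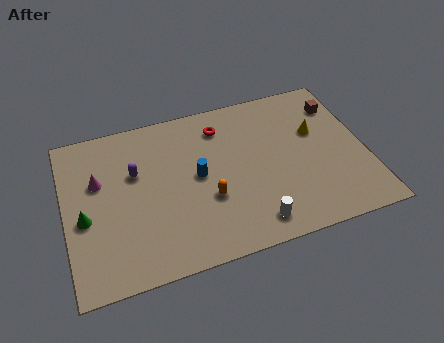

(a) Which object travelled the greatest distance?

the green cone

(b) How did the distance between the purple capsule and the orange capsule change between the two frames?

-2.6

The distance was about 6.9 in the first image and 4.3 in the second, so they moved 2.6 units closer together.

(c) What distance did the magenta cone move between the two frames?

2.2

The magenta cone was near (3.7, 5.2) before and (1.7, 6.1) after, so it travelled √(2.0² + 0.9²) ≈ 2.2 units.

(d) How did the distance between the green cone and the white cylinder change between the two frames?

+2.0

The distance was about 6.4 in the first image and 8.4 in the second, so they moved 2.0 units further apart.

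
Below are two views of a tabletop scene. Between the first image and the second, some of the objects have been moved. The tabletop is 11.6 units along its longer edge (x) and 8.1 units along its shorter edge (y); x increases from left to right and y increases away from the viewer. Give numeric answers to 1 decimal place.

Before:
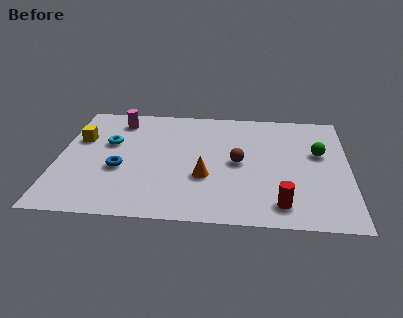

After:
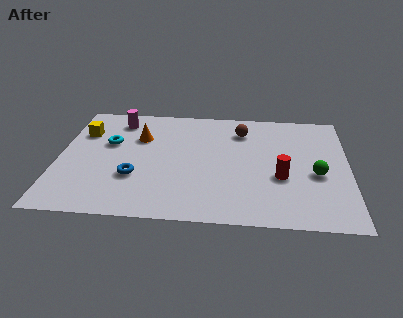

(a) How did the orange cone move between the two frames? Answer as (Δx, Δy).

(-2.7, 2.6)

The orange cone started near (5.9, 2.9) and ended near (3.2, 5.5).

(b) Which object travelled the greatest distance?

the orange cone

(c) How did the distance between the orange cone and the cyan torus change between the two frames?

-3.1

Before: roughly 4.4 units apart; after: 1.3. That's 3.1 units closer together.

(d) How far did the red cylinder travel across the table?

1.8

From (8.9, 1.3) to (8.9, 3.1), the red cylinder covered √(0.0² + 1.8²) ≈ 1.8 units.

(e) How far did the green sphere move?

1.5

The green sphere moved from about (10.4, 4.9) to (10.3, 3.4), a distance of √(0.1² + 1.5²) ≈ 1.5.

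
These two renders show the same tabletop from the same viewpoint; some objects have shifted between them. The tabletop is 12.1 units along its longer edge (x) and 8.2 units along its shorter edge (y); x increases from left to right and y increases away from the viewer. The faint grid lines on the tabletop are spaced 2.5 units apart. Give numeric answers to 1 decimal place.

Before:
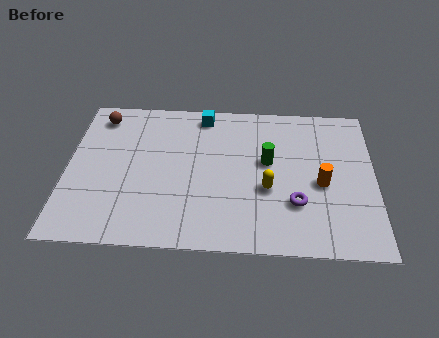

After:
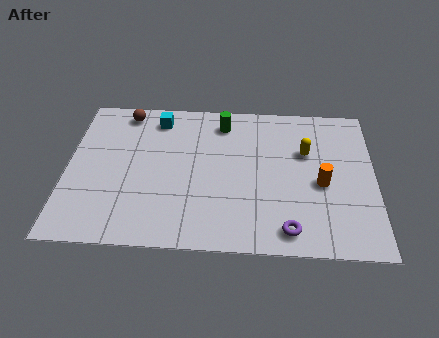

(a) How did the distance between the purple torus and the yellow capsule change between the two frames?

+3.0

The distance was about 1.3 in the first image and 4.3 in the second, so they moved 3.0 units further apart.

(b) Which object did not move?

the orange cylinder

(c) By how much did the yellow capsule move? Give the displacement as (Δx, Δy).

(1.5, 2.1)

The yellow capsule was at about (7.9, 3.2) and moved to about (9.4, 5.3).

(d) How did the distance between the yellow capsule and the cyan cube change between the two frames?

+1.3

Before: roughly 4.8 units apart; after: 6.1. That's 1.3 units further apart.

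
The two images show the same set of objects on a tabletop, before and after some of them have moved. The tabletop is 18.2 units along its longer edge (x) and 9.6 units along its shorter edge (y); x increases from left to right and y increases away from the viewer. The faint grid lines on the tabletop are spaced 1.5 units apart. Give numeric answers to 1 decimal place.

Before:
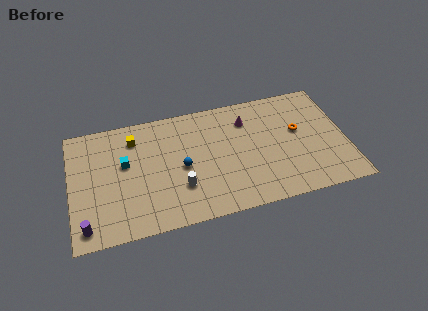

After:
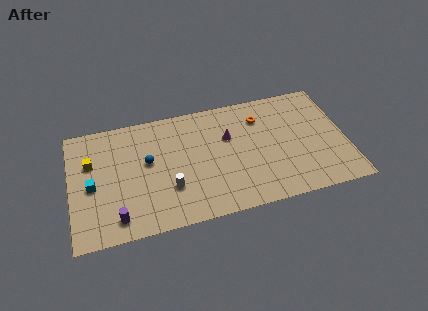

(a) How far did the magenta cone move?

1.7

From (11.8, 7.3) to (10.5, 6.2), the magenta cone covered √(1.3² + 1.1²) ≈ 1.7 units.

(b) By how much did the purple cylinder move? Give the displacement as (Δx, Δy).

(2.0, 0.2)

The purple cylinder started near (0.9, 1.3) and ended near (2.9, 1.5).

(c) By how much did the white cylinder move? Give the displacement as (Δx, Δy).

(-0.7, 0.1)

The white cylinder started near (7.1, 2.9) and ended near (6.4, 3.0).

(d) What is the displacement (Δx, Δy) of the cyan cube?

(-2.2, -1.3)

From the two frames, the cyan cube sits at roughly (3.6, 5.7) before and (1.4, 4.4) after.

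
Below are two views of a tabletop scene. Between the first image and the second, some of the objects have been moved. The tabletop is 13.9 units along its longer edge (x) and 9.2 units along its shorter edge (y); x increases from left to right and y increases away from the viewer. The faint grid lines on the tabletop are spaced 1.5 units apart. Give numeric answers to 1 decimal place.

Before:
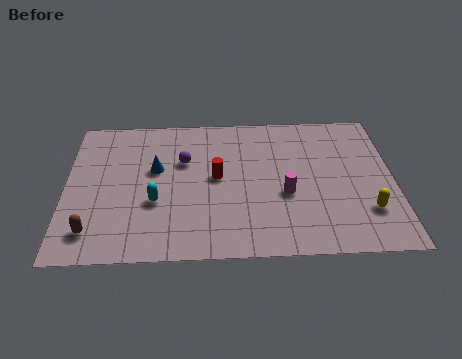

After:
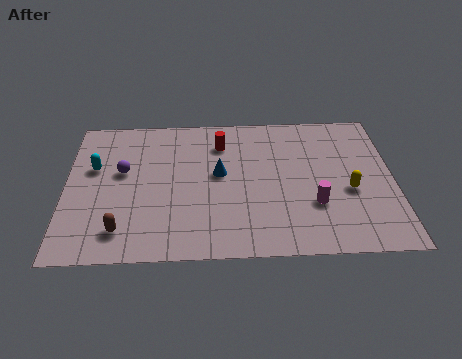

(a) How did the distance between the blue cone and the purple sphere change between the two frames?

+2.8

They were about 1.3 units apart before and 4.1 after — 2.8 units further apart.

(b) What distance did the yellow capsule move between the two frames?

1.5

From (12.7, 2.5) to (12.0, 3.8), the yellow capsule covered √(0.7² + 1.3²) ≈ 1.5 units.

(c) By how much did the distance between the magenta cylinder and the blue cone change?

-1.3

Before: roughly 5.8 units apart; after: 4.5. That's 1.3 units closer together.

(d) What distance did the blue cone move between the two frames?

2.7

The blue cone was near (3.8, 5.5) before and (6.5, 5.1) after, so it travelled √(2.7² + 0.4²) ≈ 2.7 units.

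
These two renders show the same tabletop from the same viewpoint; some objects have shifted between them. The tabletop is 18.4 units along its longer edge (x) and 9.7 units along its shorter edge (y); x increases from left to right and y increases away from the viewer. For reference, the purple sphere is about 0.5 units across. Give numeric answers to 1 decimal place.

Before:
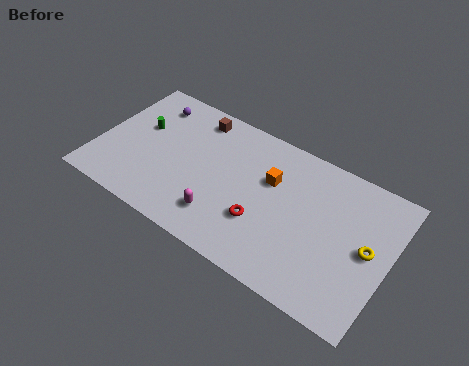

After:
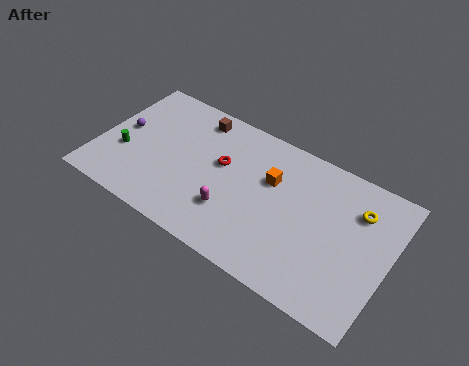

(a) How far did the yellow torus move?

2.4

From (17.1, 4.9) to (16.2, 7.1), the yellow torus covered √(0.9² + 2.2²) ≈ 2.4 units.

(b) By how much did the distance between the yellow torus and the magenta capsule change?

-0.7

The distance was about 9.2 in the first image and 8.5 in the second, so they moved 0.7 units closer together.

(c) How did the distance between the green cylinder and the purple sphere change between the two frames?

-0.4

They were about 2.0 units apart before and 1.6 after — 0.4 units closer together.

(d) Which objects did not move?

the orange cube and the brown cube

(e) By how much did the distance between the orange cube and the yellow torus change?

-1.0

Before: roughly 6.5 units apart; after: 5.5. That's 1.0 units closer together.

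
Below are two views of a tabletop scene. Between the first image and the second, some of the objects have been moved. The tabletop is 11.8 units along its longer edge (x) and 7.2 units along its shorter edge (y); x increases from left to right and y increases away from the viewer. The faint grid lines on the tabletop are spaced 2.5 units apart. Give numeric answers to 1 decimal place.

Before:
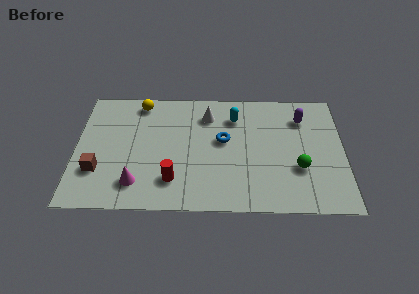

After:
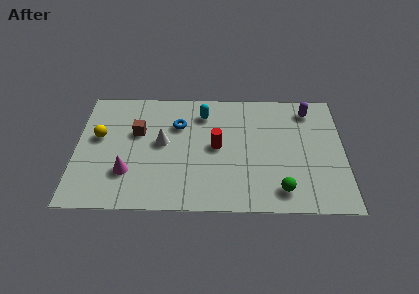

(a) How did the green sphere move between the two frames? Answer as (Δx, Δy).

(-0.8, -1.3)

From the two frames, the green sphere sits at roughly (9.8, 2.5) before and (9.0, 1.2) after.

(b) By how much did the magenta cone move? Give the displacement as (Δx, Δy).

(-0.4, 0.6)

The magenta cone started near (2.7, 1.5) and ended near (2.3, 2.1).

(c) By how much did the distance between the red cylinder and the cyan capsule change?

-2.6

They were about 4.7 units apart before and 2.1 after — 2.6 units closer together.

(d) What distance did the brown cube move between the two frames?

2.9

The brown cube was near (1.0, 2.2) before and (2.7, 4.5) after, so it travelled √(1.7² + 2.3²) ≈ 2.9 units.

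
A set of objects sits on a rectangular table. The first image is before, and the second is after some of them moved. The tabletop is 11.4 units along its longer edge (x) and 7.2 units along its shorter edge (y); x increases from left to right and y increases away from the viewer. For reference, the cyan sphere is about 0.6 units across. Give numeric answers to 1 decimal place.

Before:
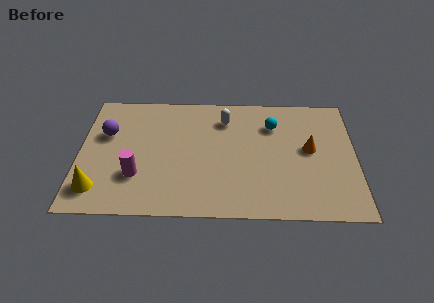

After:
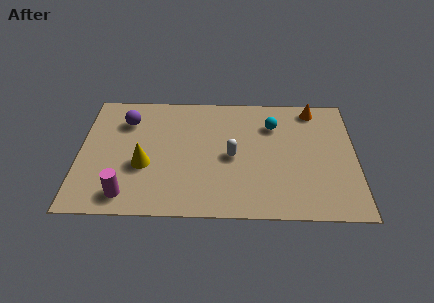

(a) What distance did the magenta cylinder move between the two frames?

1.2

The magenta cylinder moved from about (2.4, 2.2) to (2.0, 1.1), a distance of √(0.4² + 1.1²) ≈ 1.2.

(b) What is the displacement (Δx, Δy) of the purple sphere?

(0.8, 0.8)

The purple sphere started near (1.1, 4.6) and ended near (1.9, 5.4).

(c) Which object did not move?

the cyan sphere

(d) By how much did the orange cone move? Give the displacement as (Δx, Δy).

(0.2, 2.4)

The orange cone started near (9.5, 3.9) and ended near (9.7, 6.3).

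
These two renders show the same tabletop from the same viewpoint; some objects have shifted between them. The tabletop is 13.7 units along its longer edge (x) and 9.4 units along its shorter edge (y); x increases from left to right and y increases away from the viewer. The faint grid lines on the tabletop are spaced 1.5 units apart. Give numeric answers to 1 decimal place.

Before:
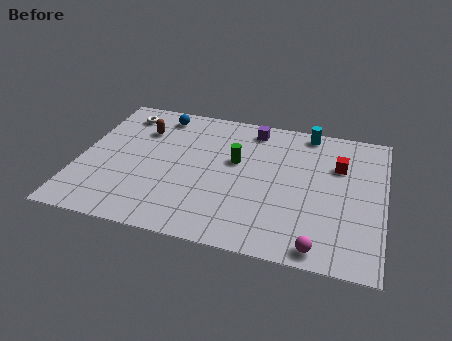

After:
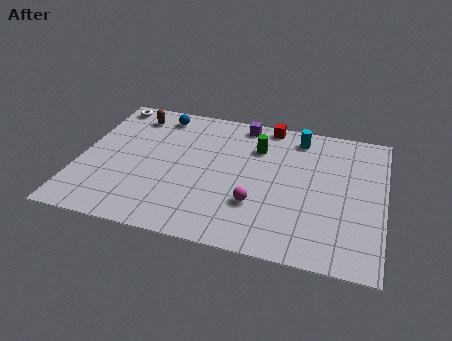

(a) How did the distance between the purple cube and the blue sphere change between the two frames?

-0.5

The distance was about 4.3 in the first image and 3.8 in the second, so they moved 0.5 units closer together.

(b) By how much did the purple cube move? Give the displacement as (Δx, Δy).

(-0.5, 0.3)

From the two frames, the purple cube sits at roughly (7.6, 8.1) before and (7.1, 8.4) after.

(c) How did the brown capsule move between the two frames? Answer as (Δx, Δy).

(-0.5, 1.0)

The brown capsule started near (2.6, 6.8) and ended near (2.1, 7.8).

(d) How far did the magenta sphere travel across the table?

3.5

From (11.0, 0.9) to (8.1, 2.9), the magenta sphere covered √(2.9² + 2.0²) ≈ 3.5 units.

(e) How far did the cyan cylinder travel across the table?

0.6

The cyan cylinder moved from about (10.1, 8.5) to (9.7, 8.0), a distance of √(0.4² + 0.5²) ≈ 0.6.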